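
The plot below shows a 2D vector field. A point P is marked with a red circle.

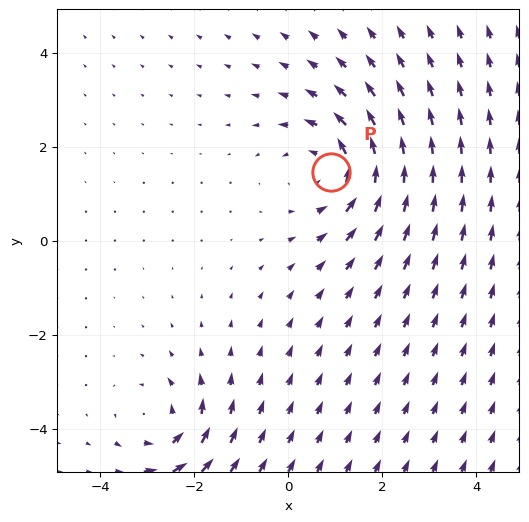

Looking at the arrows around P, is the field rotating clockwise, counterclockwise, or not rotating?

counterclockwise

Near P at (0.9, 1.5) the arrows circulate counterclockwise. The curl (z-component) there is about +3; positive curl means counterclockwise rotation.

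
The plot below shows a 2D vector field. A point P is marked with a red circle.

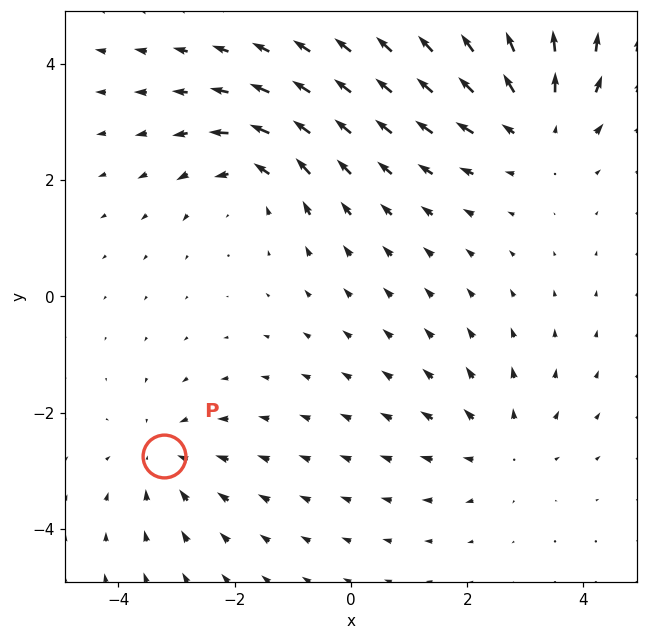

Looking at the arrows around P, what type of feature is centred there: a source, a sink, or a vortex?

sink

At P (-3.2, -2.8) the arrows converge inward. Divergence about -3, curl ≈0 — negative divergence with near-zero curl is a sink.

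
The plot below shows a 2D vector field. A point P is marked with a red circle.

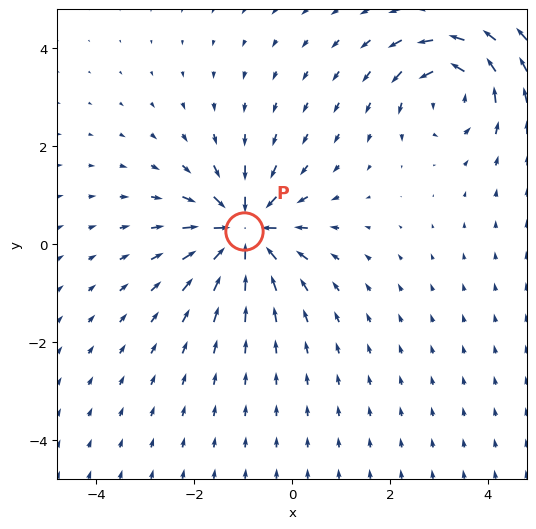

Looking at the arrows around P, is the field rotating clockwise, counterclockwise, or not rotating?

not rotating

Near P at (-1.0, 0.3) the arrows show no circulation. The curl there is ≈0.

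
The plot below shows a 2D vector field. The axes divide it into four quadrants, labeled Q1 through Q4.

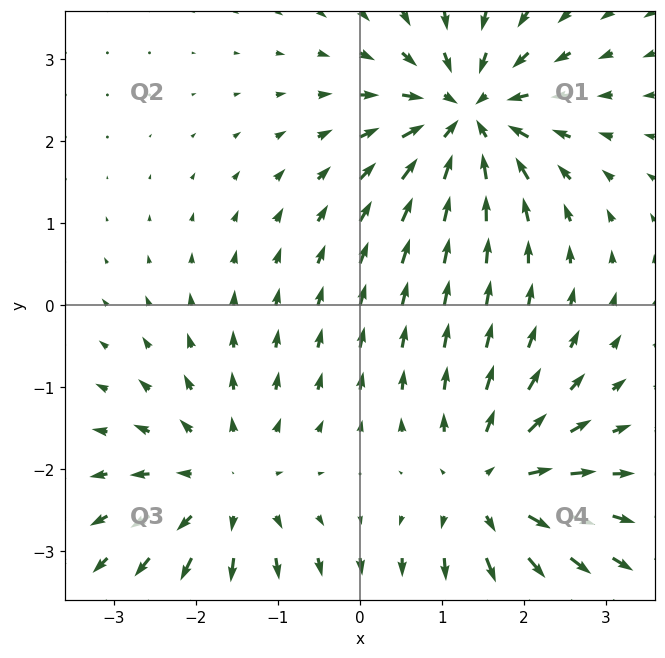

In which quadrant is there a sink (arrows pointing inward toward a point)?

Q1

The sink sits at approximately (1.3, 2.3), which lies in quadrant Q1. The divergence there is about -6, negative as expected for a sink.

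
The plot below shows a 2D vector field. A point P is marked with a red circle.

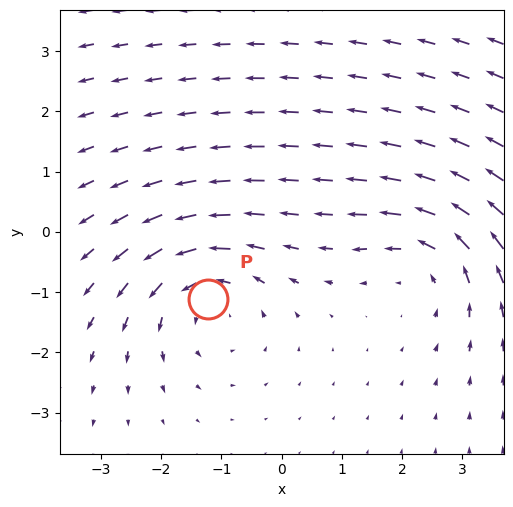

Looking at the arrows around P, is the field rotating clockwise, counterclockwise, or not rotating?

counterclockwise

Near P at (-1.2, -1.1) the arrows circulate counterclockwise. The curl (z-component) there is about +3; positive curl means counterclockwise rotation.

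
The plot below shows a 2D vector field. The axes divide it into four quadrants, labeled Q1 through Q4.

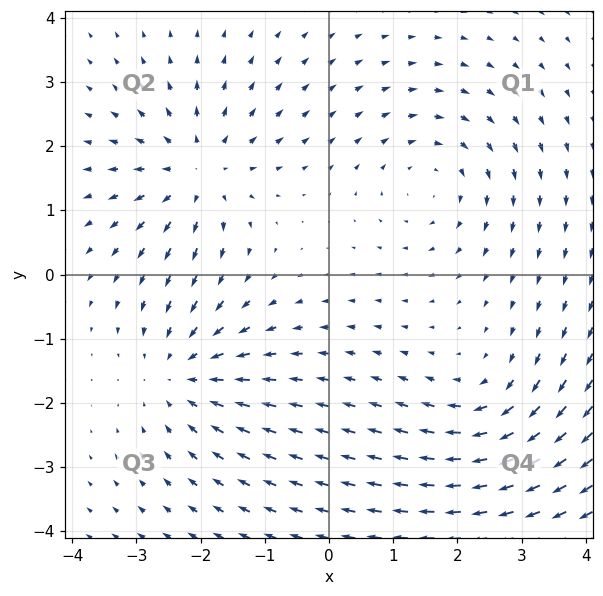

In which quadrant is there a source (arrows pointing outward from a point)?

Q2

The source sits at approximately (-2.0, 1.6), which lies in quadrant Q2. The divergence there is about +3, positive as expected for a source.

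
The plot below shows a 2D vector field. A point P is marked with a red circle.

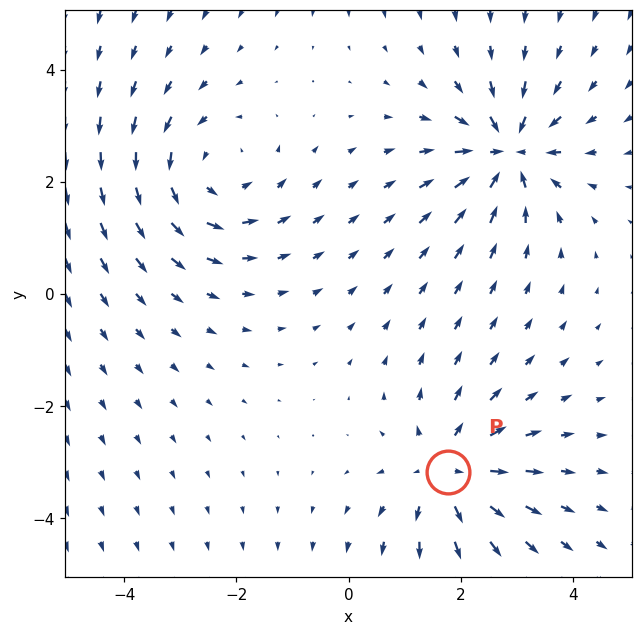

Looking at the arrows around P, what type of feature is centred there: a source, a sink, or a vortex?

At P (1.8, -3.2) the arrows spread outward. Divergence about +3, curl ≈0 — positive divergence with near-zero curl is a source.

source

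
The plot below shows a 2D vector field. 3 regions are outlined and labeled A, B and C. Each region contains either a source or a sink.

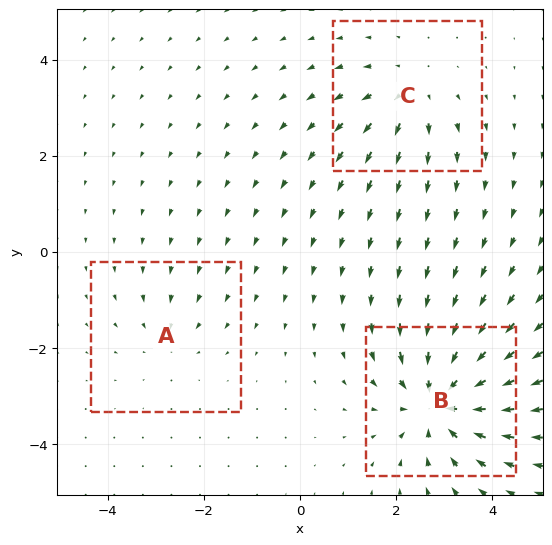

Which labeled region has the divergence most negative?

Divergence at each region's feature centre — A: about -2, B: about -5, C: about +3. Region B is most negative.

B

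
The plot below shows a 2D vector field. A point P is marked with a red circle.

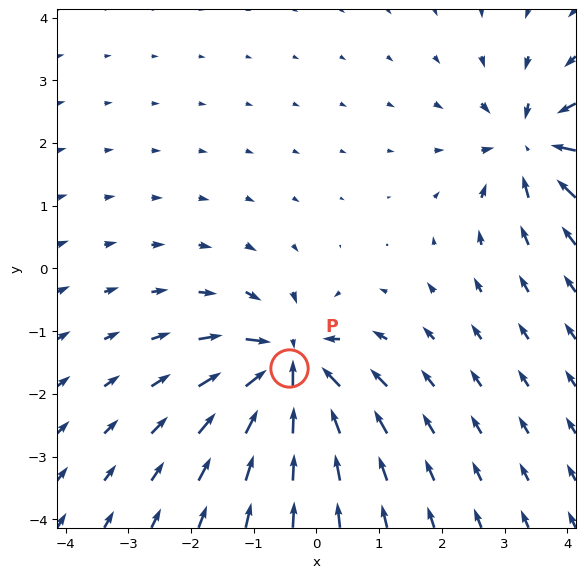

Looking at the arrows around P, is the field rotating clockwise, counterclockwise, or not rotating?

Near P at (-0.4, -1.6) the arrows show no circulation. The curl there is ≈0.

not rotating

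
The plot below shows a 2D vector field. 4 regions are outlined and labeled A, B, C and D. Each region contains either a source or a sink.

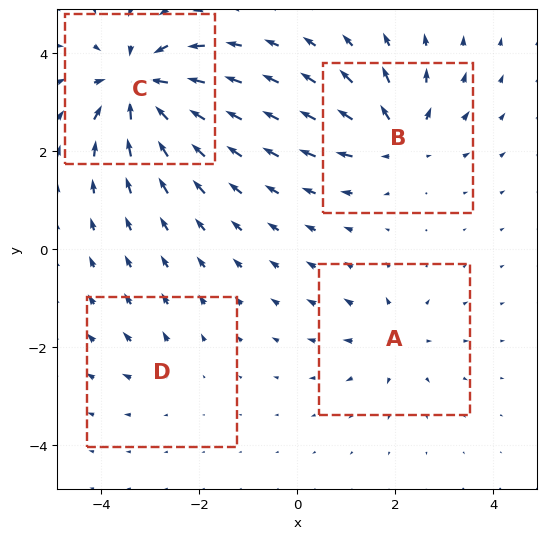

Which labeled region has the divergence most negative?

C

Divergence at each region's feature centre — A: about +4, B: about +6, C: about -9, D: about +2. Region C is most negative.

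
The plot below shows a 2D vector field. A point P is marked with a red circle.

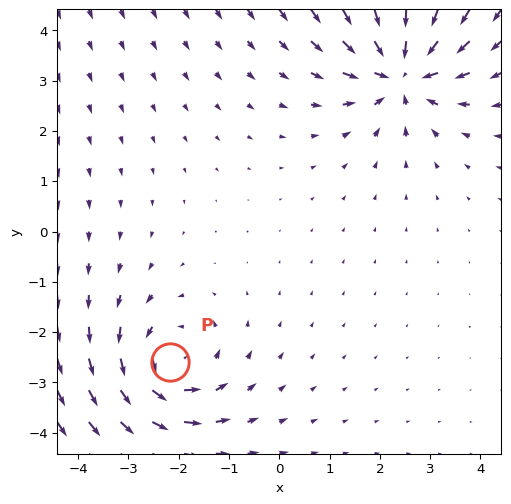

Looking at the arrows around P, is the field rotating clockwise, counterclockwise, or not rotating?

Near P at (-2.2, -2.6) the arrows circulate counterclockwise. The curl (z-component) there is about +4; positive curl means counterclockwise rotation.

counterclockwise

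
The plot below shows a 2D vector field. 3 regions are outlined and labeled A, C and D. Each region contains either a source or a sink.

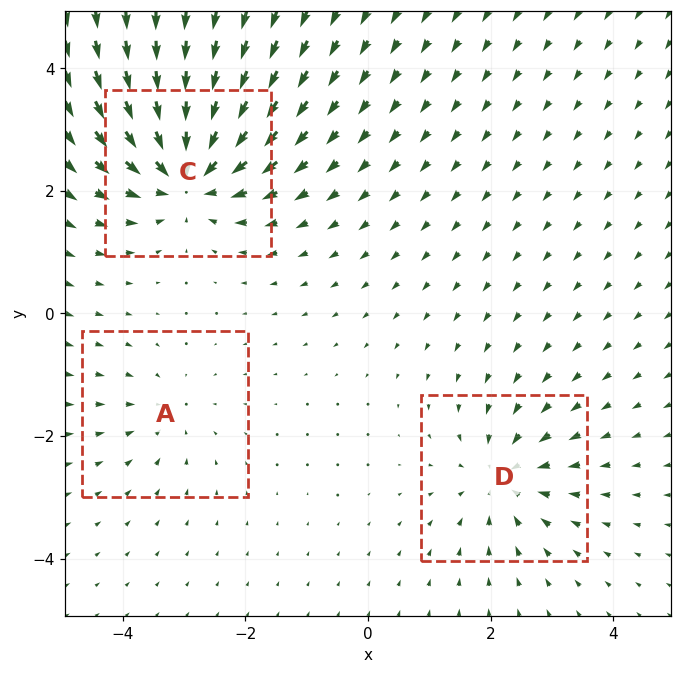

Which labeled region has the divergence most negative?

C

Divergence at each region's feature centre — A: about -2, C: about -6, D: about -4. Region C is most negative.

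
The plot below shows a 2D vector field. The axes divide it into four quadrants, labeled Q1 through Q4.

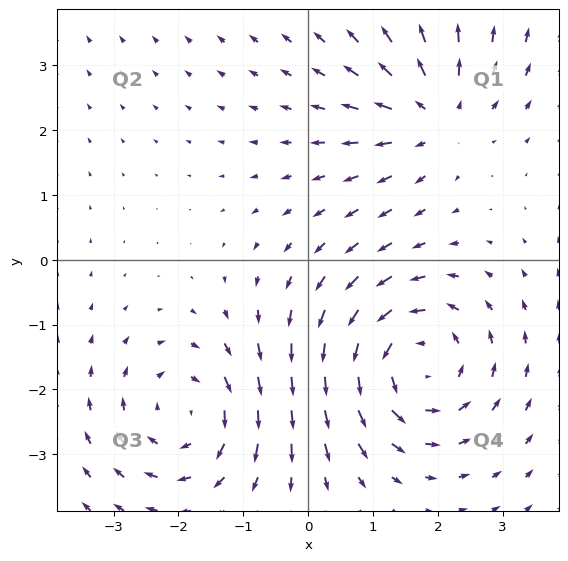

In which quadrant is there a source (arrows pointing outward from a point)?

The source sits at approximately (2.0, 2.2), which lies in quadrant Q1. The divergence there is about +4, positive as expected for a source.

Q1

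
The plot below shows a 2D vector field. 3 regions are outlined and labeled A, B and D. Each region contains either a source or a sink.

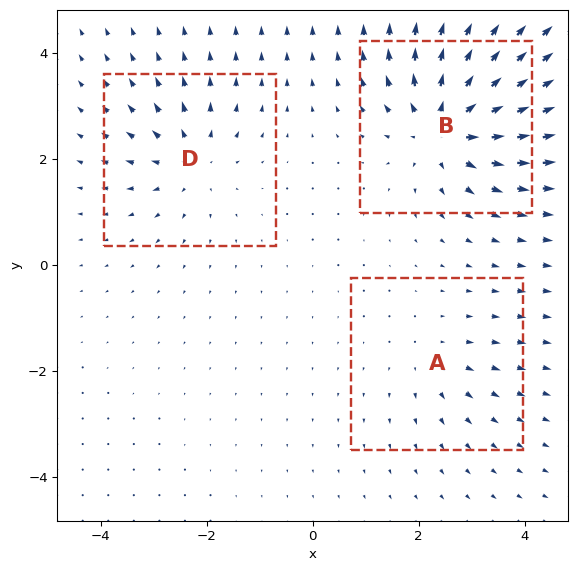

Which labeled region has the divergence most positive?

Divergence at each region's feature centre — A: about +2, B: about +6, D: about +4. Region B is most positive.

B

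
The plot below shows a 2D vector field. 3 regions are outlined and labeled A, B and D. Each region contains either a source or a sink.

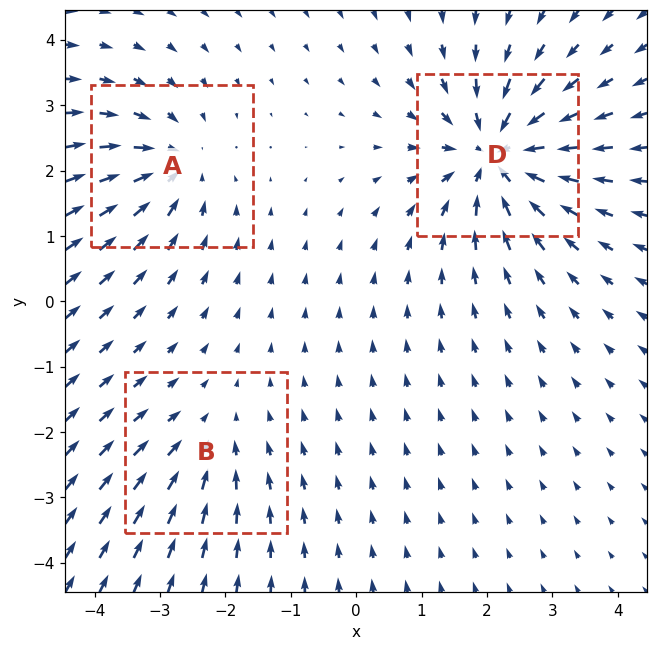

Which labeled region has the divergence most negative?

D

Divergence at each region's feature centre — A: about -4, B: about -2, D: about -6. Region D is most negative.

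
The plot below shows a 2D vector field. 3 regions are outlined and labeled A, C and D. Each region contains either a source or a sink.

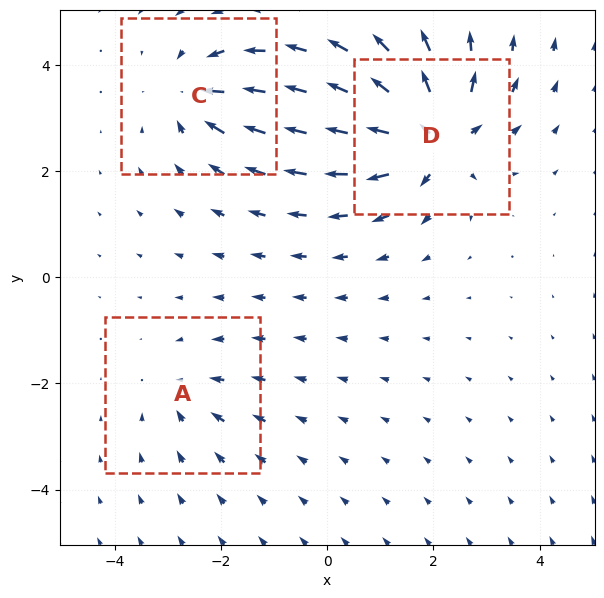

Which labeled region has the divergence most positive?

D

Divergence at each region's feature centre — A: about -2, C: about -4, D: about +6. Region D is most positive.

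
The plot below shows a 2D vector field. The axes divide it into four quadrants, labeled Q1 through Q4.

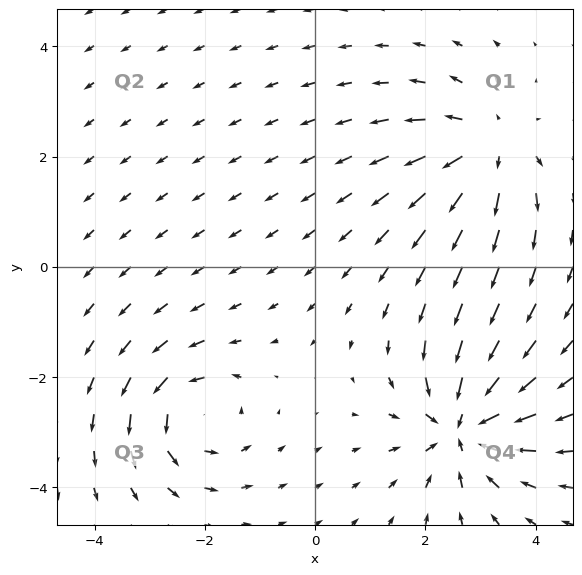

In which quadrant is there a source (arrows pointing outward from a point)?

The source sits at approximately (3.1, 2.2), which lies in quadrant Q1. The divergence there is about +4, positive as expected for a source.

Q1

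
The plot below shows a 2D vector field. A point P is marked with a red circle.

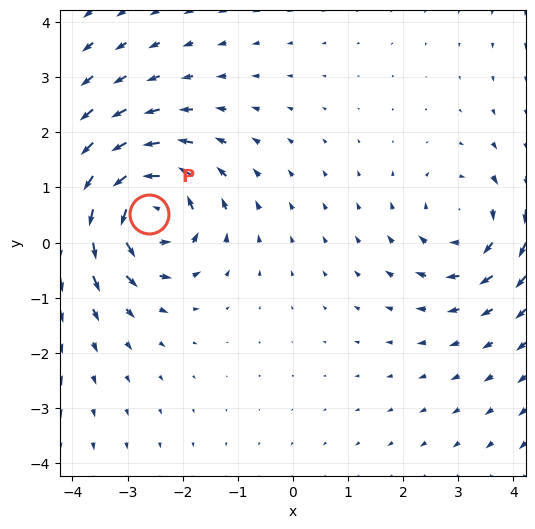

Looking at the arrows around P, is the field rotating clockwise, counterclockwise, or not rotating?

Near P at (-2.6, 0.5) the arrows circulate counterclockwise. The curl (z-component) there is about +6; positive curl means counterclockwise rotation.

counterclockwise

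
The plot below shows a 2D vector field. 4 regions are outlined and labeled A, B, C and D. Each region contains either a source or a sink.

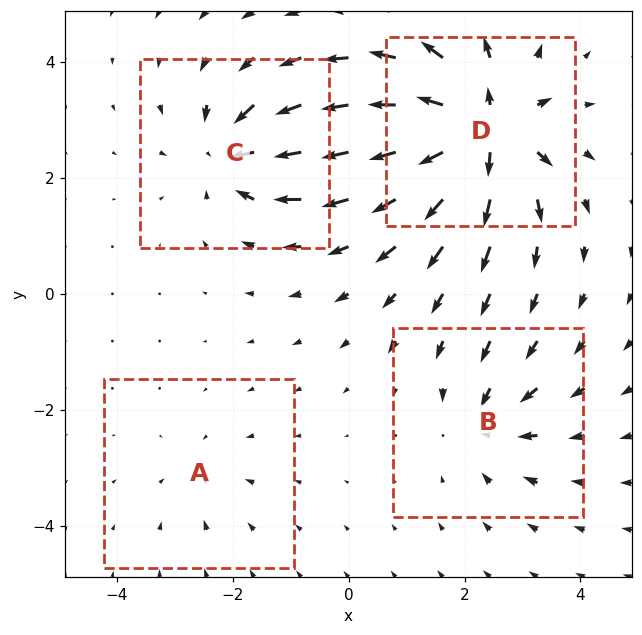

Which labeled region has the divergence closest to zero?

A

Divergence at each region's feature centre — A: about -2, B: about -4, C: about -6, D: about +9. Region A is closest to zero.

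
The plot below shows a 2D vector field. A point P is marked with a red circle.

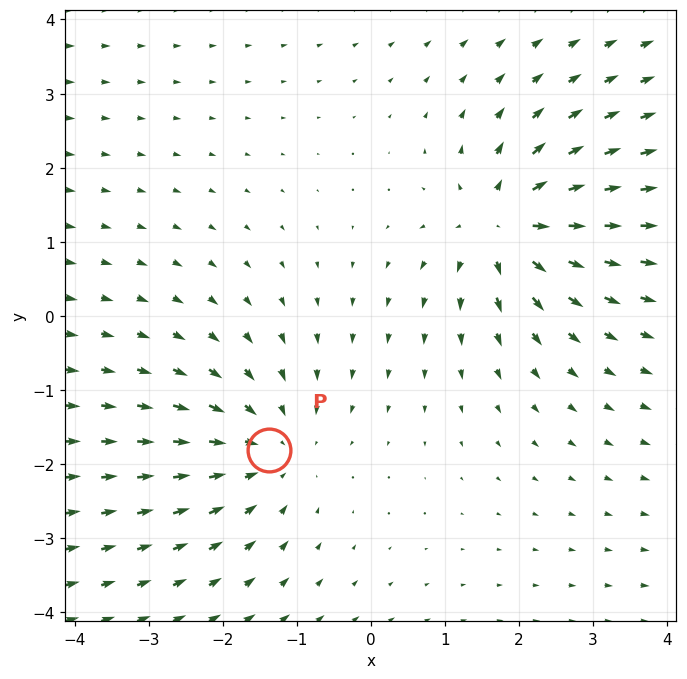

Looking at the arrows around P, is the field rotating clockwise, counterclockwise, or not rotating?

Near P at (-1.4, -1.8) the arrows show no circulation. The curl there is ≈0.

not rotating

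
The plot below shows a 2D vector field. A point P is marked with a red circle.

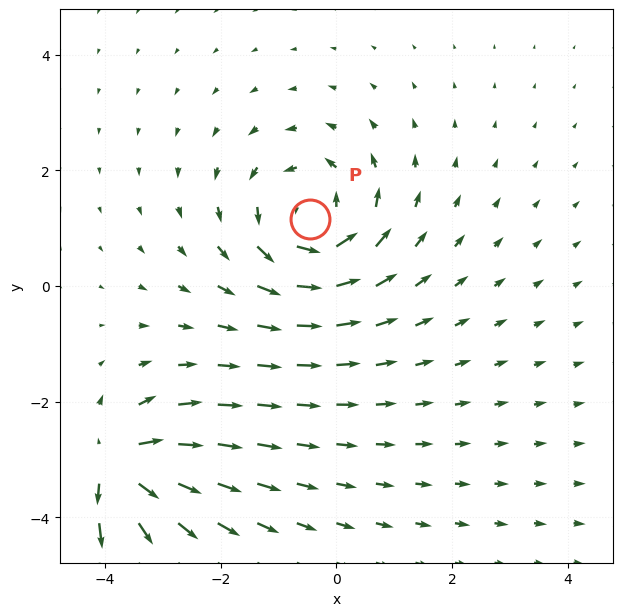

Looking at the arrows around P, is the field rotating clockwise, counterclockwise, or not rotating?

Near P at (-0.5, 1.2) the arrows circulate counterclockwise. The curl (z-component) there is about +4; positive curl means counterclockwise rotation.

counterclockwise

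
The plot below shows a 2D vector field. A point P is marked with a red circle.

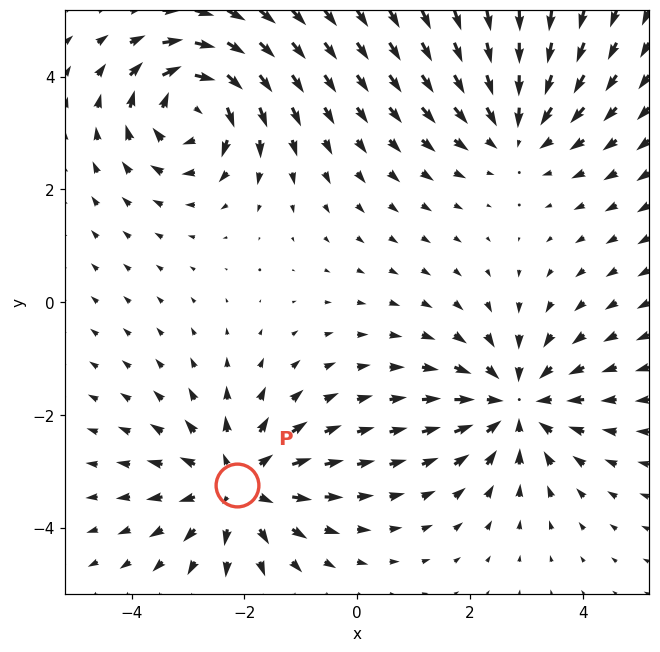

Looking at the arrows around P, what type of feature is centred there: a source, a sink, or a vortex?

source

At P (-2.1, -3.2) the arrows spread outward. Divergence about +4, curl ≈0 — positive divergence with near-zero curl is a source.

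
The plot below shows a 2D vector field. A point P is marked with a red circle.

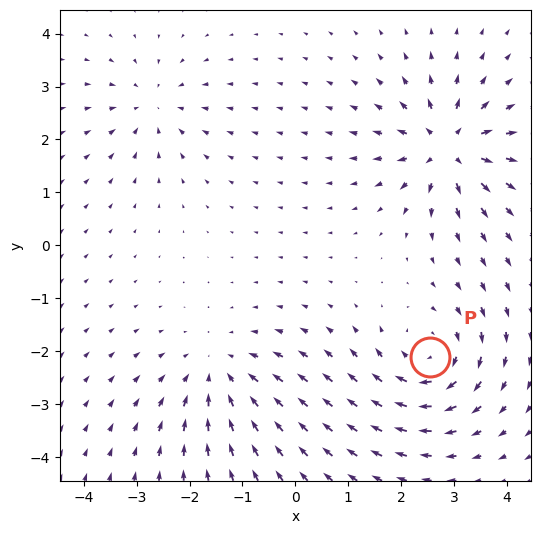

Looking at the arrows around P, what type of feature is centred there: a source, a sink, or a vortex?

At P (2.6, -2.1) the arrows circulate clockwise. Divergence ≈0, curl about -4 — near-zero divergence with nonzero curl is a vortex.

vortex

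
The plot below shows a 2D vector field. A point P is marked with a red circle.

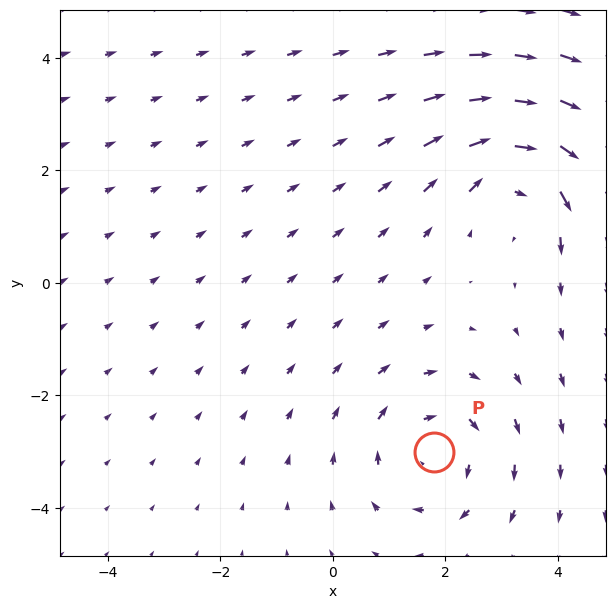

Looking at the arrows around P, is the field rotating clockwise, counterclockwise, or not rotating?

Near P at (1.8, -3.0) the arrows circulate clockwise. The curl (z-component) there is about -3; negative curl means clockwise rotation.

clockwise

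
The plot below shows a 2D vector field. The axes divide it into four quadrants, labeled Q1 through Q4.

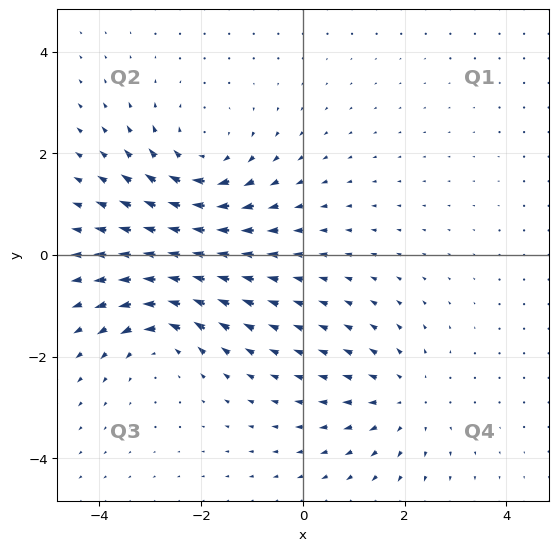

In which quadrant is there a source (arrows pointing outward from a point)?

The source sits at approximately (2.0, -2.8), which lies in quadrant Q4. The divergence there is about +3, positive as expected for a source.

Q4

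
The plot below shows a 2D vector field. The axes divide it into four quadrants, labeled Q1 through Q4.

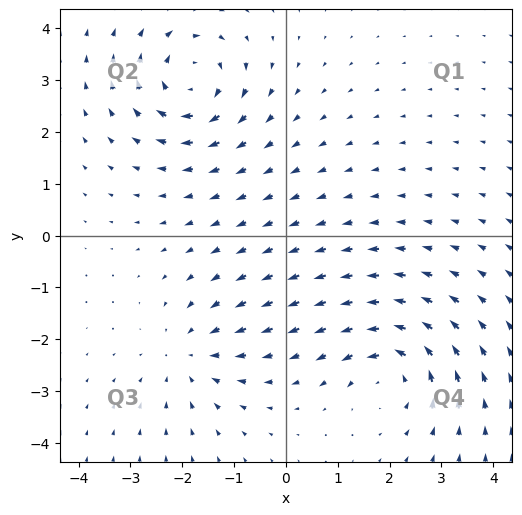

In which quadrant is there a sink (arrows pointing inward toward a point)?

Q3

The sink sits at approximately (-1.8, -2.3), which lies in quadrant Q3. The divergence there is about -3, negative as expected for a sink.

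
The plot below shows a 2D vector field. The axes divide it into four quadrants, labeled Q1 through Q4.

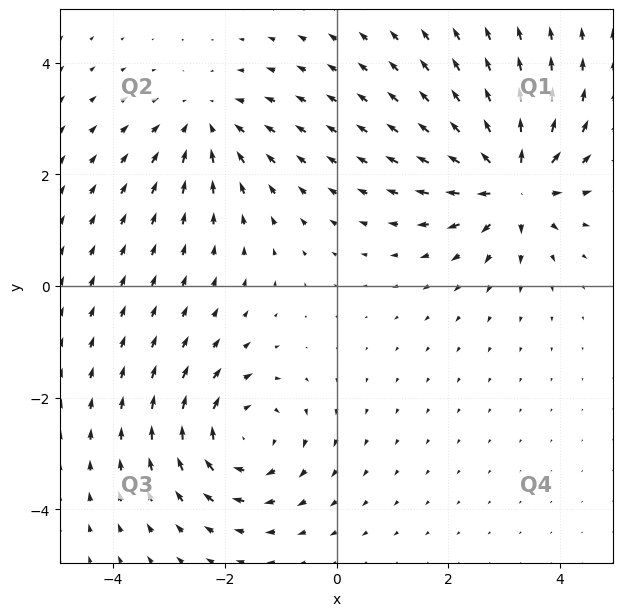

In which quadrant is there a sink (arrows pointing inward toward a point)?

Q2

The sink sits at approximately (-2.4, 2.9), which lies in quadrant Q2. The divergence there is about -3, negative as expected for a sink.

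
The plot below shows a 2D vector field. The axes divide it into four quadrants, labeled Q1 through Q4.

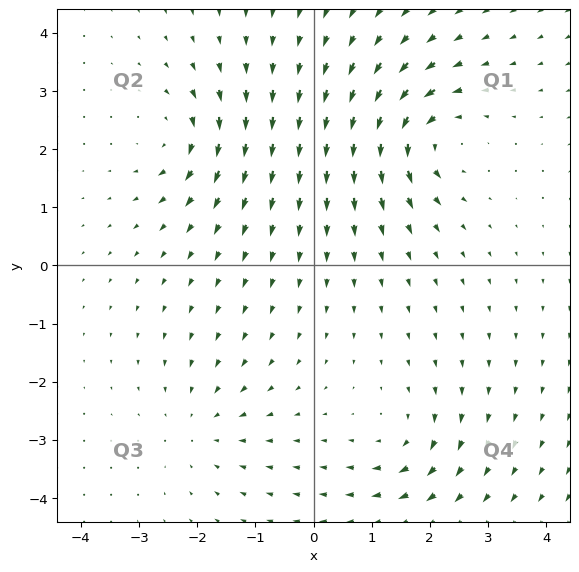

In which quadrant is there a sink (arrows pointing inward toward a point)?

Q3

The sink sits at approximately (-1.9, -2.7), which lies in quadrant Q3. The divergence there is about -3, negative as expected for a sink.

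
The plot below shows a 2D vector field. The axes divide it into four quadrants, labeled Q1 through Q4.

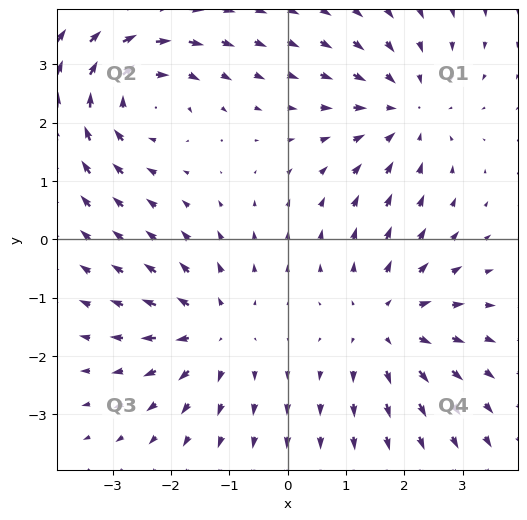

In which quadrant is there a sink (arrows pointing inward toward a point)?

Q1

The sink sits at approximately (2.0, 2.2), which lies in quadrant Q1. The divergence there is about -3, negative as expected for a sink.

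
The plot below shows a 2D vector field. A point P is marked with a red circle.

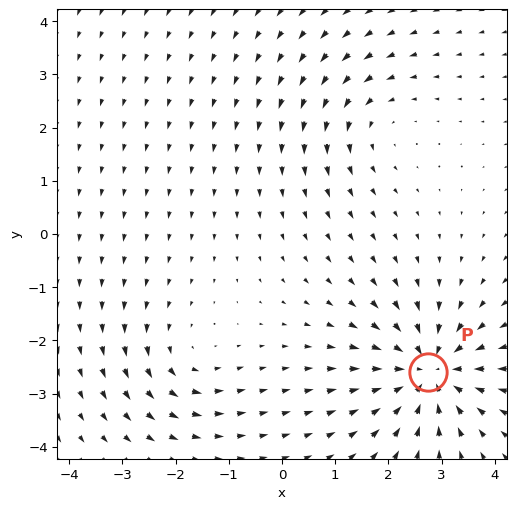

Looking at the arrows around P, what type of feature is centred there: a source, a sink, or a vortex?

At P (2.8, -2.6) the arrows converge inward. Divergence about -6, curl ≈0 — negative divergence with near-zero curl is a sink.

sink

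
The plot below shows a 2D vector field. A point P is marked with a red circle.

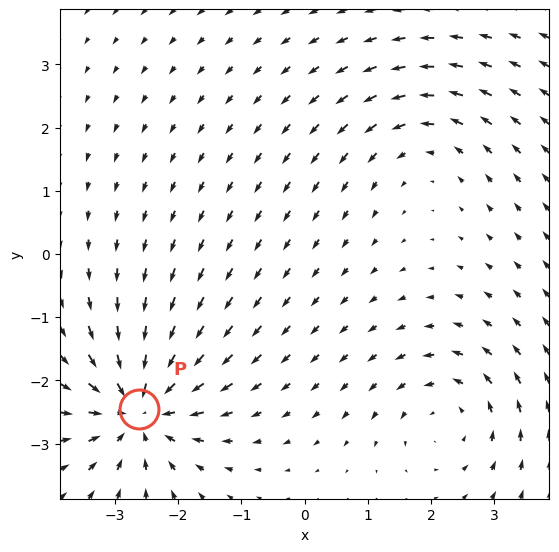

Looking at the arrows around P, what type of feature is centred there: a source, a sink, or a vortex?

sink

At P (-2.6, -2.5) the arrows converge inward. Divergence about -5, curl ≈0 — negative divergence with near-zero curl is a sink.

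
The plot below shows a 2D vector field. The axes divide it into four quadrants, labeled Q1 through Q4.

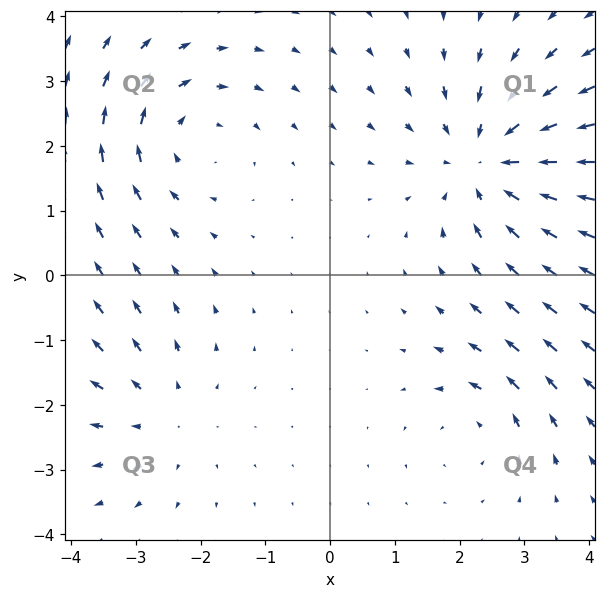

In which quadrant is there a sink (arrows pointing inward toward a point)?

The sink sits at approximately (2.5, 1.7), which lies in quadrant Q1. The divergence there is about -4, negative as expected for a sink.

Q1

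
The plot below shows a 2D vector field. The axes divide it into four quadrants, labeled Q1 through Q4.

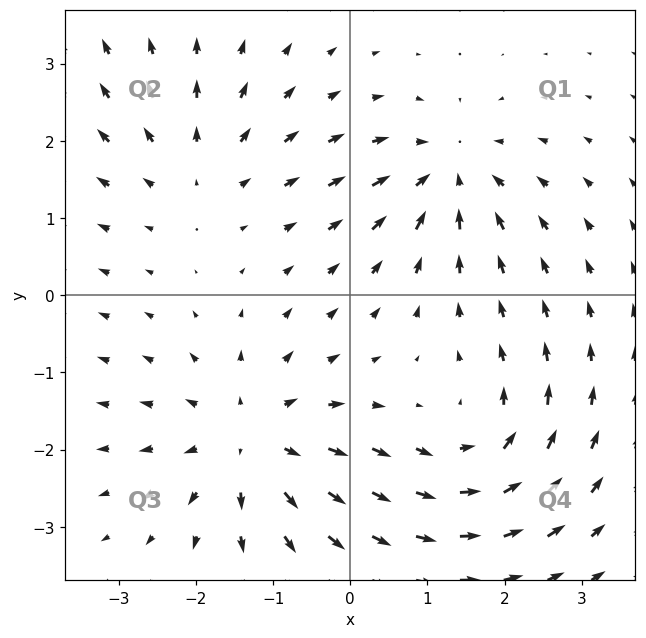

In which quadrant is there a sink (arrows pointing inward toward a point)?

The sink sits at approximately (1.3, 1.6), which lies in quadrant Q1. The divergence there is about -4, negative as expected for a sink.

Q1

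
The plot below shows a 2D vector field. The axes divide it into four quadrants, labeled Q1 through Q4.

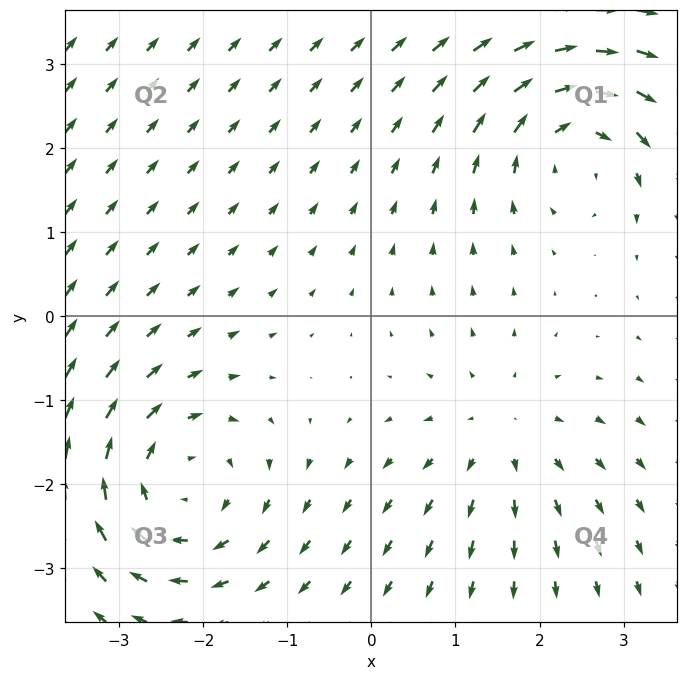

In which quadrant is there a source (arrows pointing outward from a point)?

The source sits at approximately (1.5, -1.4), which lies in quadrant Q4. The divergence there is about +3, positive as expected for a source.

Q4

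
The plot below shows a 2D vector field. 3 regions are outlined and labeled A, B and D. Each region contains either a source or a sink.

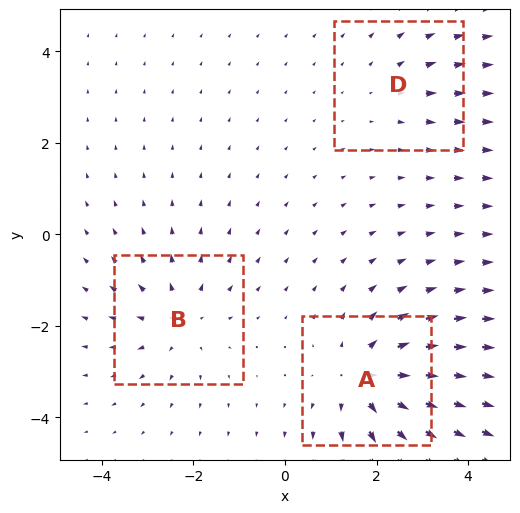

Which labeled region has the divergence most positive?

A

Divergence at each region's feature centre — A: about +4, B: about +3, D: about +2. Region A is most positive.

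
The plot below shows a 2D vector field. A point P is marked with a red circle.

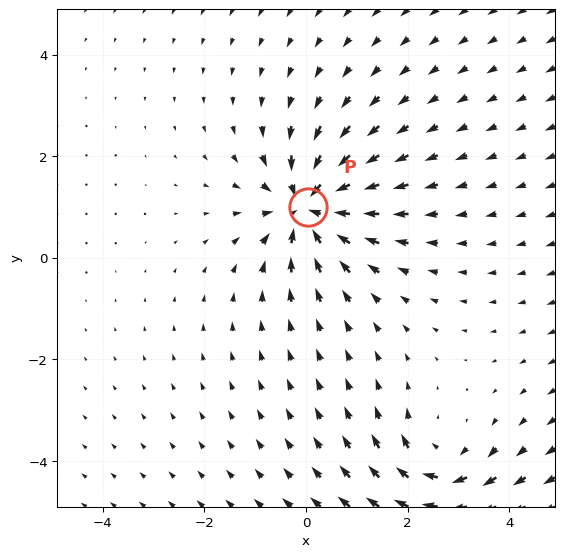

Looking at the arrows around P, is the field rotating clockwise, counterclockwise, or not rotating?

Near P at (0.0, 1.0) the arrows show no circulation. The curl there is ≈0.

not rotating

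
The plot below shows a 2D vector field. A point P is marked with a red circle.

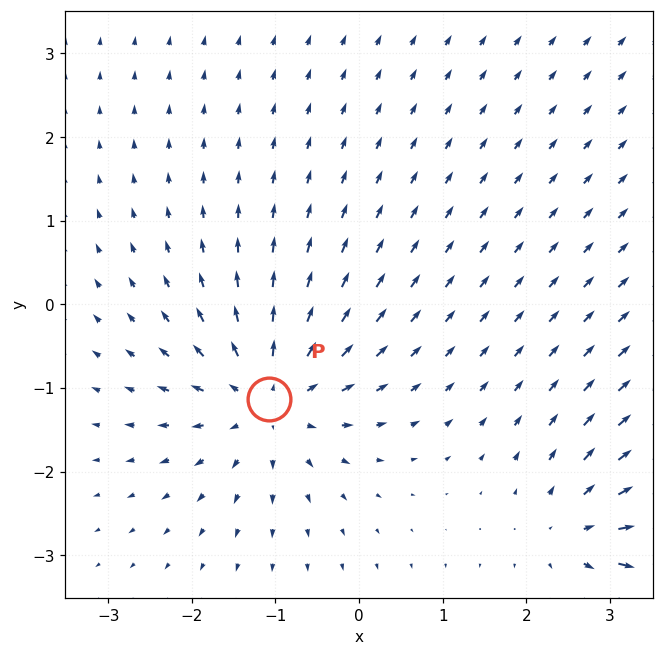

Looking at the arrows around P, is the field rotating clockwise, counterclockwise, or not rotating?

not rotating

Near P at (-1.1, -1.1) the arrows show no circulation. The curl there is ≈0.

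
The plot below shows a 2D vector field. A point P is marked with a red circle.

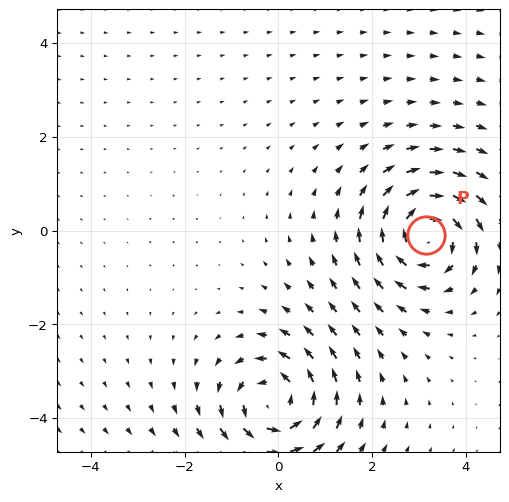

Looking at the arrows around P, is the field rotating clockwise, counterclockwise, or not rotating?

clockwise

Near P at (3.1, -0.1) the arrows circulate clockwise. The curl (z-component) there is about -4; negative curl means clockwise rotation.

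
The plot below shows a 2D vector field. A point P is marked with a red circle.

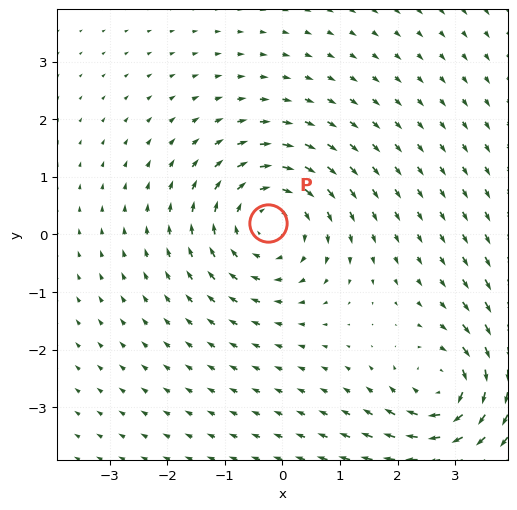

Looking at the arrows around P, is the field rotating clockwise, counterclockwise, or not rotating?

Near P at (-0.3, 0.2) the arrows circulate clockwise. The curl (z-component) there is about -4; negative curl means clockwise rotation.

clockwise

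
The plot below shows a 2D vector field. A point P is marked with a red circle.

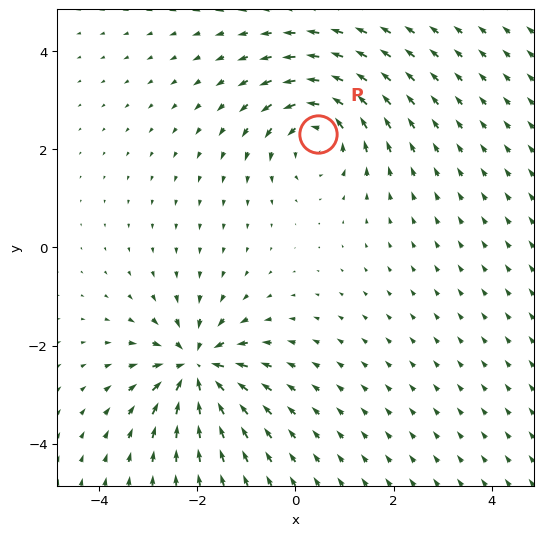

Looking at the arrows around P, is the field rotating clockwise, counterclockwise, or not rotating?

counterclockwise

Near P at (0.4, 2.3) the arrows circulate counterclockwise. The curl (z-component) there is about +5; positive curl means counterclockwise rotation.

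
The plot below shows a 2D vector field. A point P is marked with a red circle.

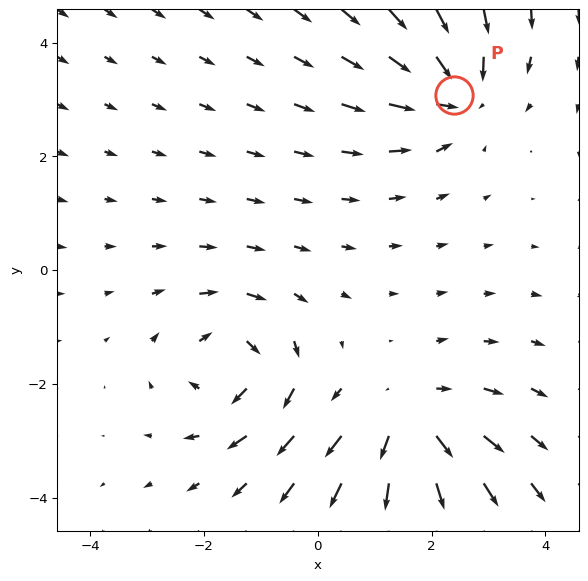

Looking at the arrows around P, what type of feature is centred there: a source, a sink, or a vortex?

At P (2.4, 3.1) the arrows converge inward. Divergence about -4, curl ≈0 — negative divergence with near-zero curl is a sink.

sink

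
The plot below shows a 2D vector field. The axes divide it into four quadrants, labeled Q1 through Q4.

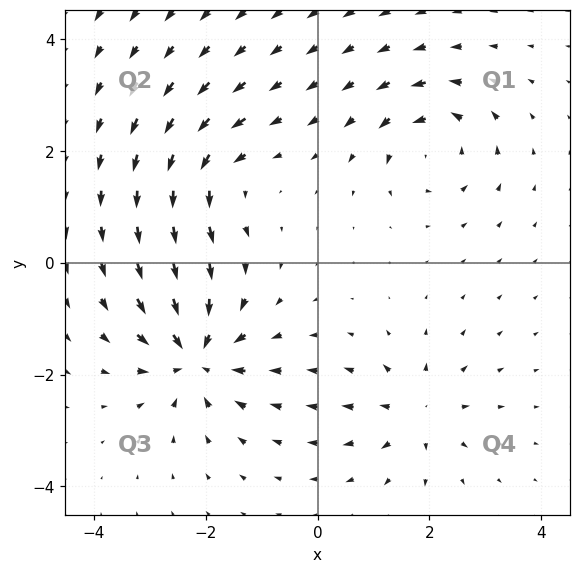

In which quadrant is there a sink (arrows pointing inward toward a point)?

Q3

The sink sits at approximately (-2.2, -1.7), which lies in quadrant Q3. The divergence there is about -6, negative as expected for a sink.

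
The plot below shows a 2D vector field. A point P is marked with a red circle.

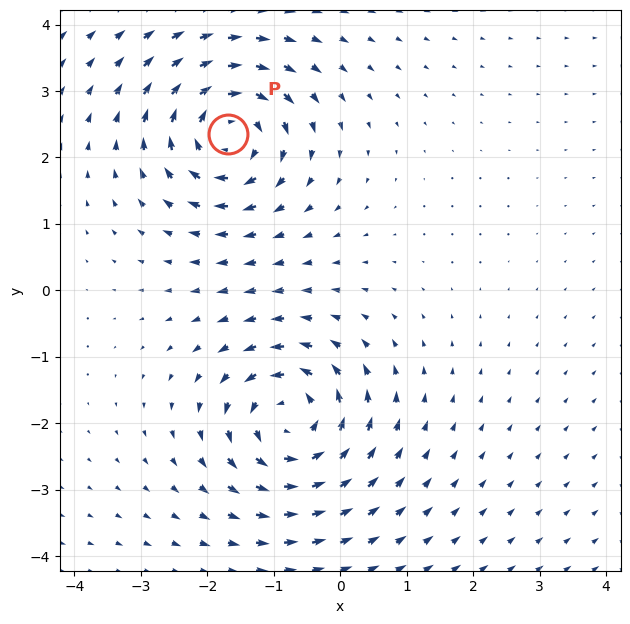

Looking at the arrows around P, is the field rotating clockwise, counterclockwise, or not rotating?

Near P at (-1.7, 2.4) the arrows circulate clockwise. The curl (z-component) there is about -6; negative curl means clockwise rotation.

clockwise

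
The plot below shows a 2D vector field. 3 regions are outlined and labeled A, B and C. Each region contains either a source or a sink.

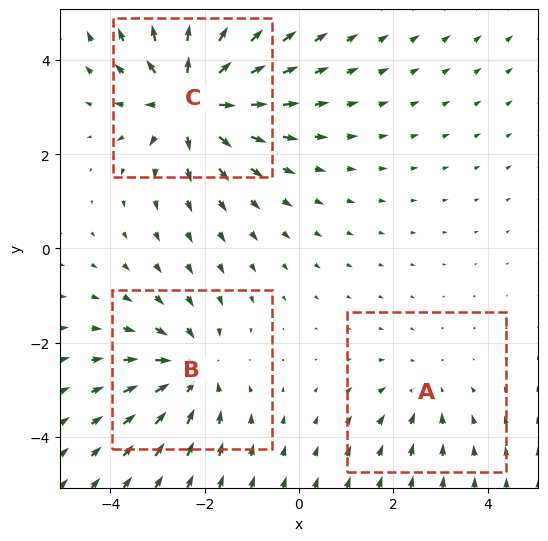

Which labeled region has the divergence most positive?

Divergence at each region's feature centre — A: about -2, B: about -3, C: about +5. Region C is most positive.

C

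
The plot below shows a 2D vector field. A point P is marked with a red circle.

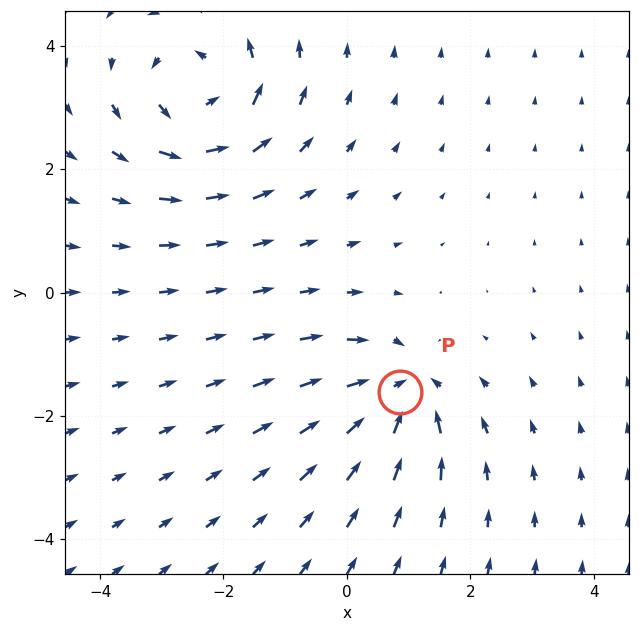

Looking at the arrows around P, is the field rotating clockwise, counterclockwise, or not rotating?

not rotating

Near P at (0.9, -1.6) the arrows show no circulation. The curl there is ≈0.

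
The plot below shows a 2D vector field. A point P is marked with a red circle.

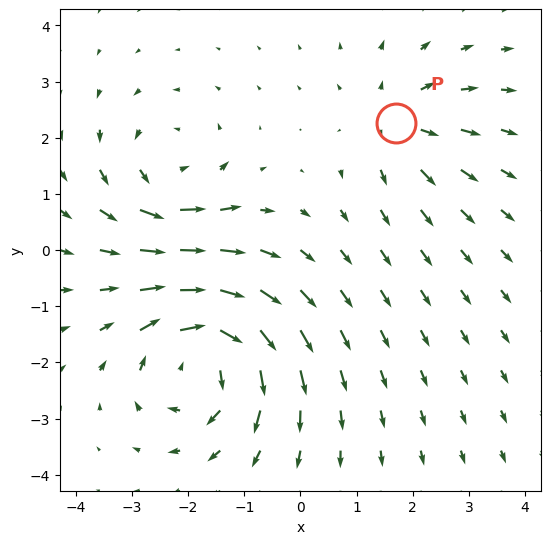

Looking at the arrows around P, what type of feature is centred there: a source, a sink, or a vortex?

At P (1.7, 2.3) the arrows spread outward. Divergence about +3, curl ≈0 — positive divergence with near-zero curl is a source.

source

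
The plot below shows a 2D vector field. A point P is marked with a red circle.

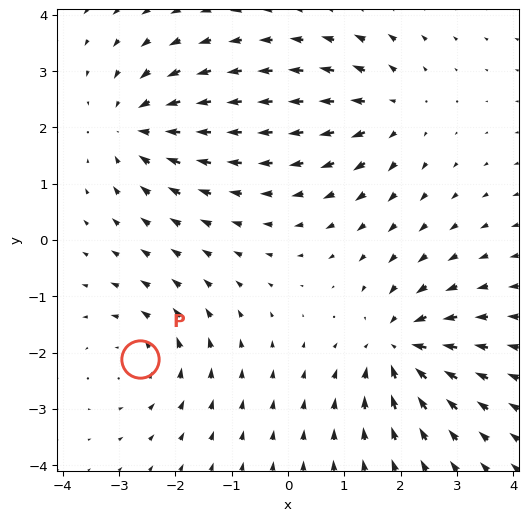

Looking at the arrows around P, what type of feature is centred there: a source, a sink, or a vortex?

At P (-2.6, -2.1) the arrows circulate counterclockwise. Divergence ≈0, curl about +3 — near-zero divergence with nonzero curl is a vortex.

vortex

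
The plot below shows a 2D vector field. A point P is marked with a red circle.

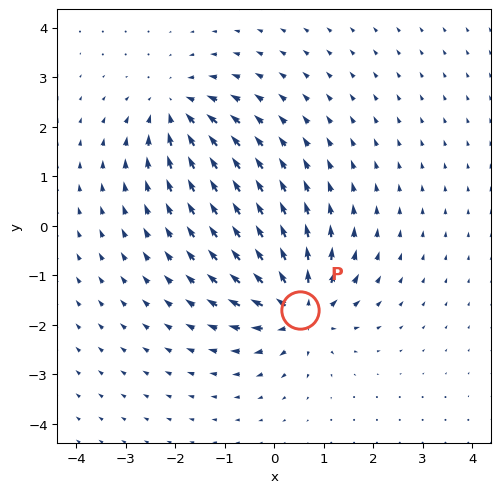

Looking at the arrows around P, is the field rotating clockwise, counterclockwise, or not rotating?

not rotating

Near P at (0.5, -1.7) the arrows show no circulation. The curl there is ≈0.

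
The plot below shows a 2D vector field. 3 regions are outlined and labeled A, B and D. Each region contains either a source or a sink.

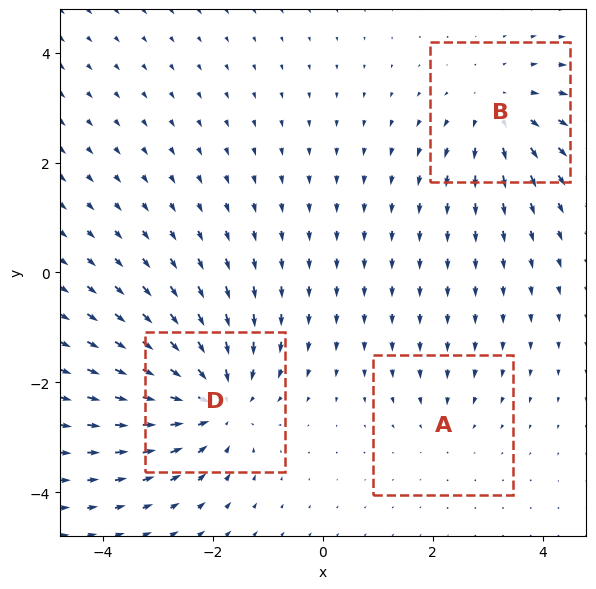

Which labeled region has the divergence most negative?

D

Divergence at each region's feature centre — A: about -2, B: about +3, D: about -4. Region D is most negative.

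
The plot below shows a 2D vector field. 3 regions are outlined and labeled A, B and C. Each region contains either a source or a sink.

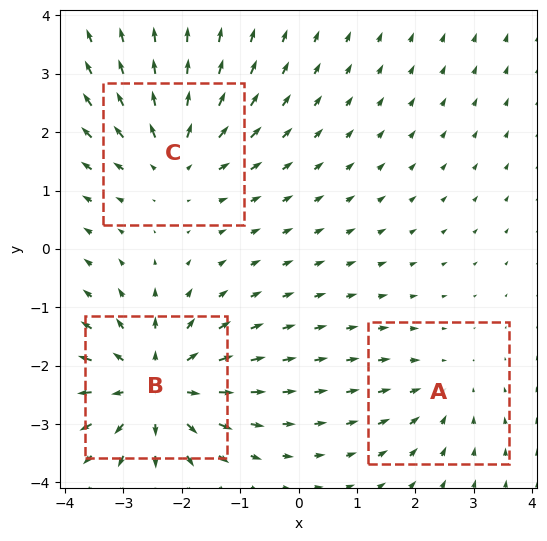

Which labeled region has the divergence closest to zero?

Divergence at each region's feature centre — A: about -2, B: about +5, C: about +3. Region A is closest to zero.

A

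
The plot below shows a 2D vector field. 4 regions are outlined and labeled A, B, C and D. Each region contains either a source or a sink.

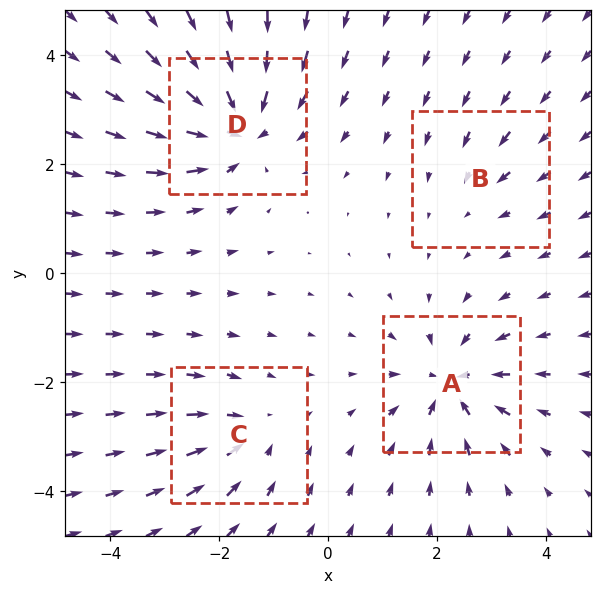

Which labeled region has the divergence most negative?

D

Divergence at each region's feature centre — A: about -6, B: about -2, C: about -4, D: about -8. Region D is most negative.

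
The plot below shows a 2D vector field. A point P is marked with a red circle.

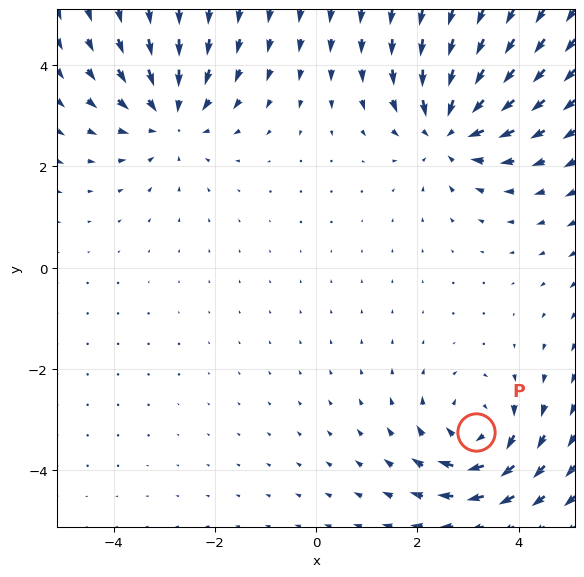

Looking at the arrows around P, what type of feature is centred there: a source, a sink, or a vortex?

At P (3.2, -3.2) the arrows circulate clockwise. Divergence ≈0, curl about -4 — near-zero divergence with nonzero curl is a vortex.

vortex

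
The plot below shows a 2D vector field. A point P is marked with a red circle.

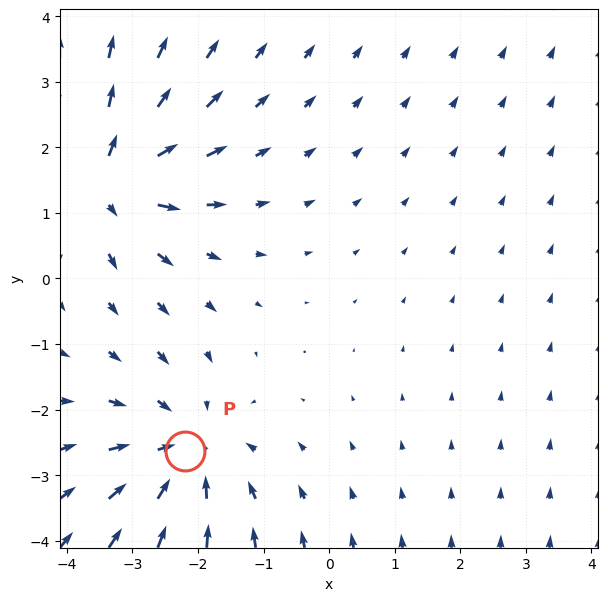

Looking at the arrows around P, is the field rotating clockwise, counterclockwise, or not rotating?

Near P at (-2.2, -2.6) the arrows show no circulation. The curl there is ≈0.

not rotating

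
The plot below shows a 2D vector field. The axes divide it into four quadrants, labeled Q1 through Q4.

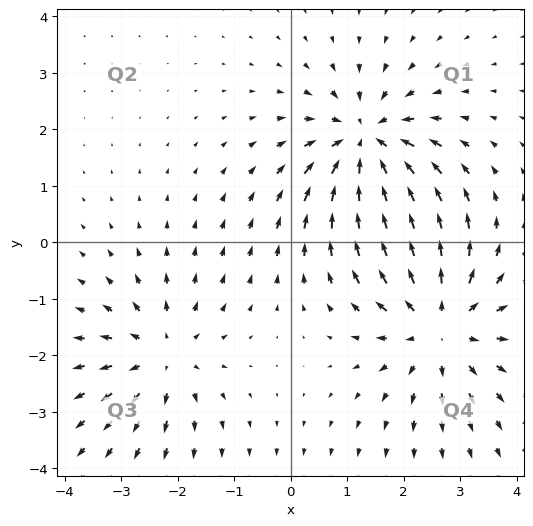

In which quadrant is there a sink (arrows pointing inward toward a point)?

Q1

The sink sits at approximately (1.3, 1.8), which lies in quadrant Q1. The divergence there is about -5, negative as expected for a sink.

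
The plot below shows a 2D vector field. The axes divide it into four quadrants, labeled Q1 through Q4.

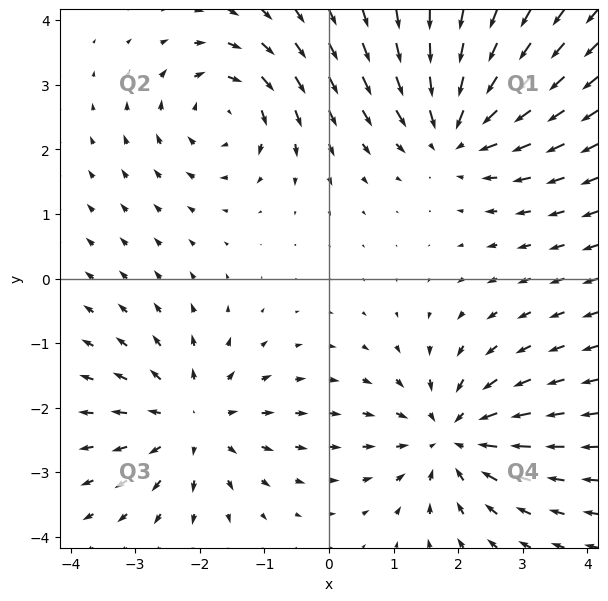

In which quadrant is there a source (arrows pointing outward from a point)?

Q3

The source sits at approximately (-2.1, -2.2), which lies in quadrant Q3. The divergence there is about +4, positive as expected for a source.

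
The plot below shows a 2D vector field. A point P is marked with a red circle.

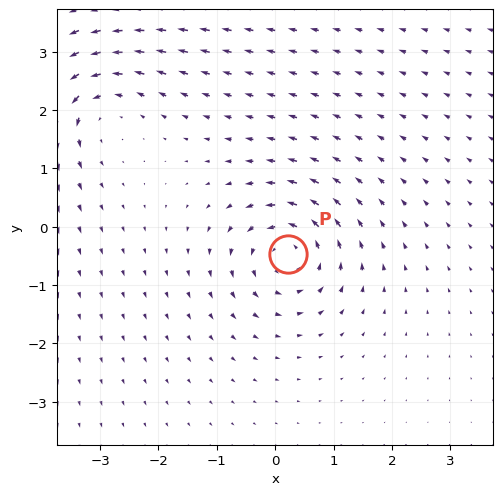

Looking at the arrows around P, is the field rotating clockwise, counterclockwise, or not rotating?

counterclockwise

Near P at (0.2, -0.5) the arrows circulate counterclockwise. The curl (z-component) there is about +4; positive curl means counterclockwise rotation.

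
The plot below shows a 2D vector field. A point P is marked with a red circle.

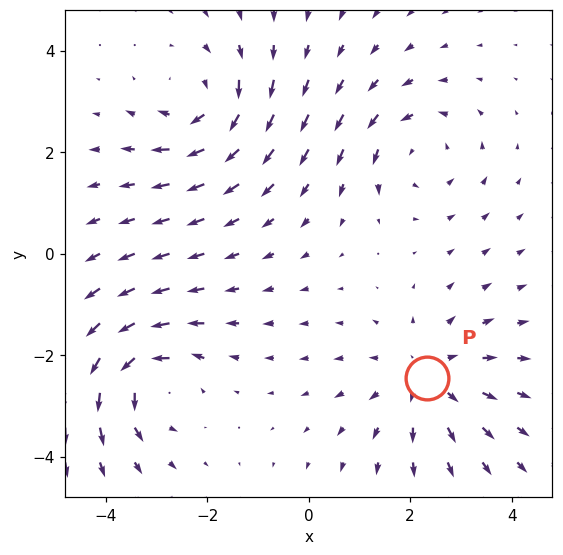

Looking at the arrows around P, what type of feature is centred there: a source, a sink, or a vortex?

At P (2.3, -2.4) the arrows spread outward. Divergence about +3, curl ≈0 — positive divergence with near-zero curl is a source.

source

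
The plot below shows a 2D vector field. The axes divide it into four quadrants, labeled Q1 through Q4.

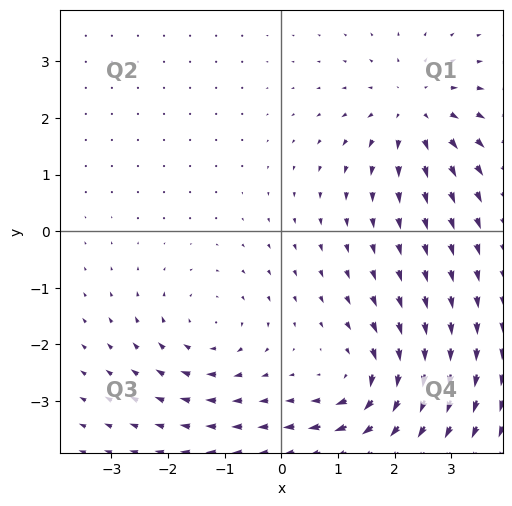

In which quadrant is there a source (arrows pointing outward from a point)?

The source sits at approximately (2.4, 2.1), which lies in quadrant Q1. The divergence there is about +5, positive as expected for a source.

Q1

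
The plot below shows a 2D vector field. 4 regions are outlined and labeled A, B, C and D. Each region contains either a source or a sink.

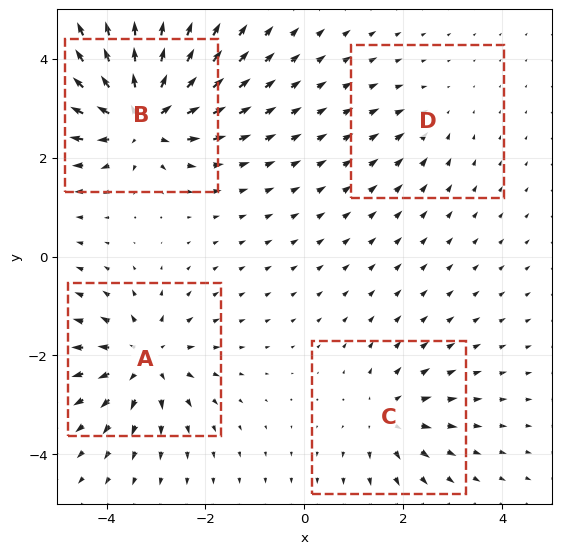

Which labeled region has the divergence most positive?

Divergence at each region's feature centre — A: about +5, B: about +8, C: about +4, D: about -2. Region B is most positive.

B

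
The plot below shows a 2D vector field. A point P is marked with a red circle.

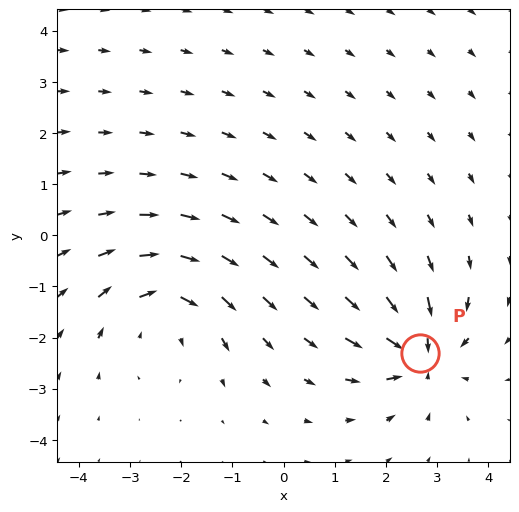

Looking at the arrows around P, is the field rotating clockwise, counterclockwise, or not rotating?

not rotating

Near P at (2.7, -2.3) the arrows show no circulation. The curl there is ≈0.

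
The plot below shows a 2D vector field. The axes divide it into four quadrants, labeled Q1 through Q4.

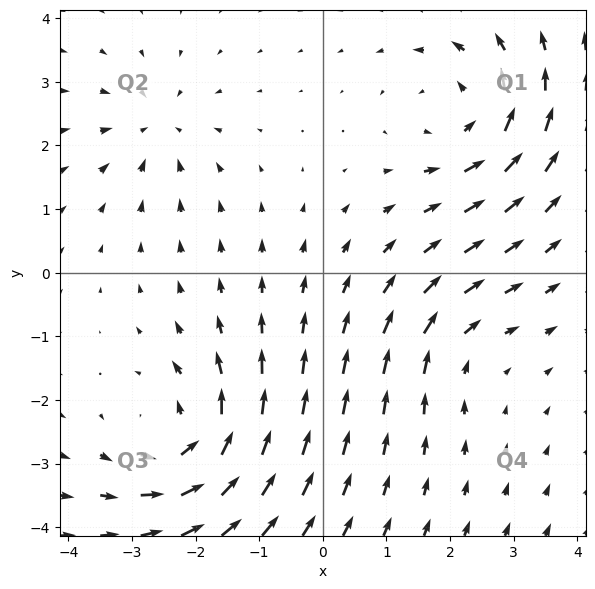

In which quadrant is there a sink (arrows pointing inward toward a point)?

Q2

The sink sits at approximately (-2.6, 2.3), which lies in quadrant Q2. The divergence there is about -3, negative as expected for a sink.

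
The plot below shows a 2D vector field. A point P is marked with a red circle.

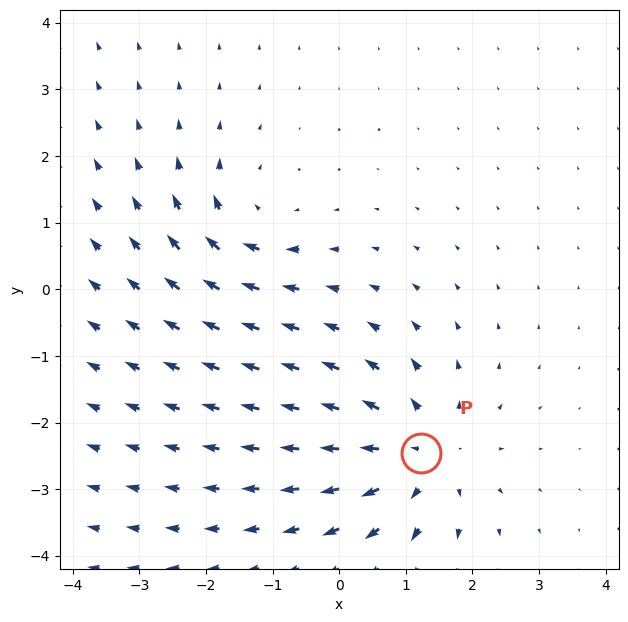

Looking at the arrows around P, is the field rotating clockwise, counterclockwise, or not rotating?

not rotating

Near P at (1.2, -2.5) the arrows show no circulation. The curl there is ≈0.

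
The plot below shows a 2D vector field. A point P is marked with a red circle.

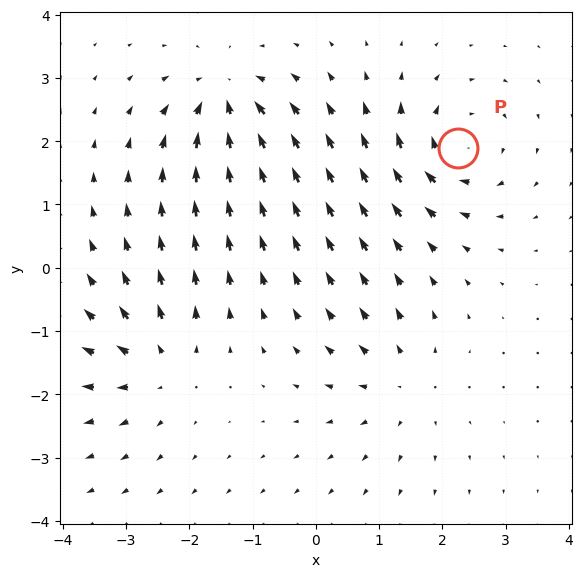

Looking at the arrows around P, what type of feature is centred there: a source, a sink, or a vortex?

vortex

At P (2.2, 1.9) the arrows circulate clockwise. Divergence ≈0, curl about -7 — near-zero divergence with nonzero curl is a vortex.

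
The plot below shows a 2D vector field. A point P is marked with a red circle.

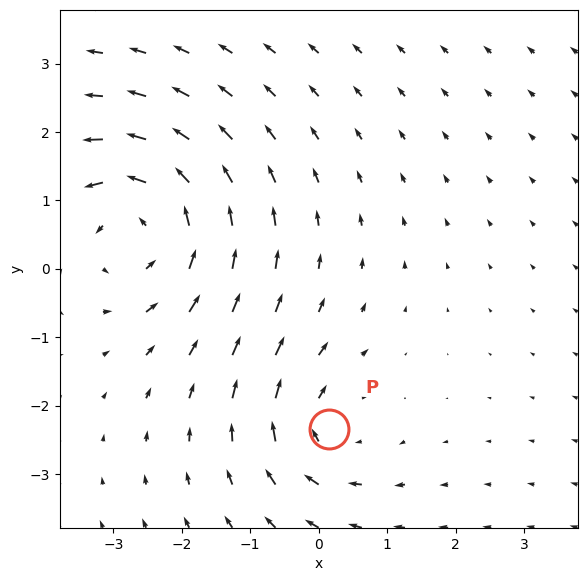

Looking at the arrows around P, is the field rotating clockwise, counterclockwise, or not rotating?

Near P at (0.1, -2.3) the arrows circulate clockwise. The curl (z-component) there is about -4; negative curl means clockwise rotation.

clockwise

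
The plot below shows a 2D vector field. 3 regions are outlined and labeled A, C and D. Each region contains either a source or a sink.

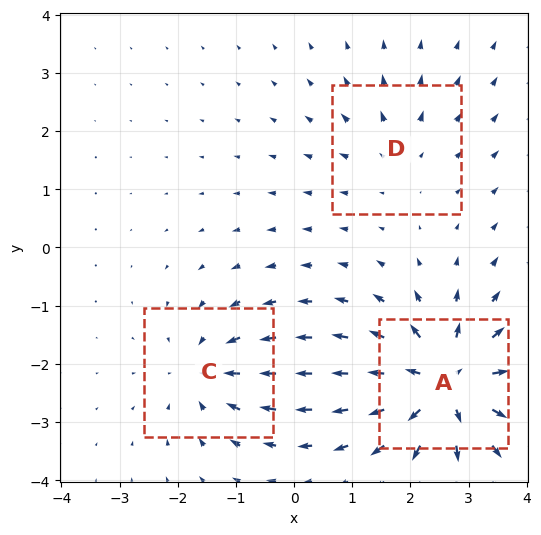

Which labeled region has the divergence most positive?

Divergence at each region's feature centre — A: about +6, C: about -3, D: about +2. Region A is most positive.

A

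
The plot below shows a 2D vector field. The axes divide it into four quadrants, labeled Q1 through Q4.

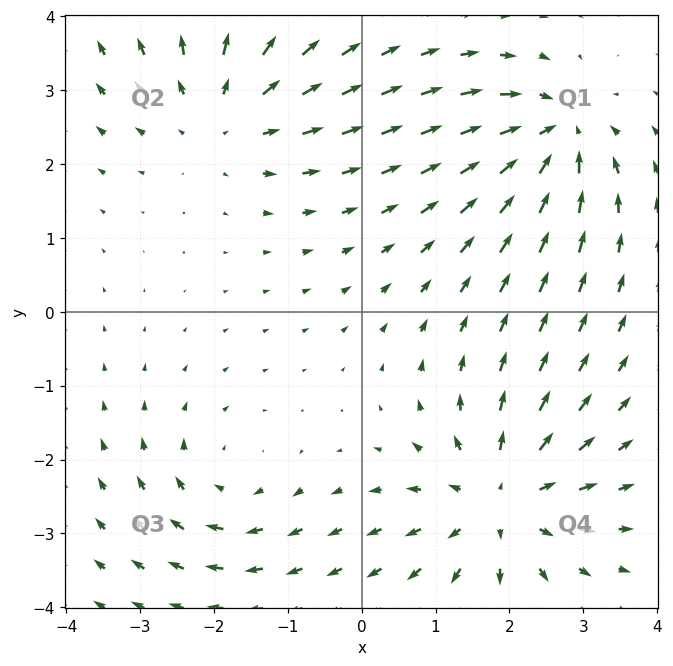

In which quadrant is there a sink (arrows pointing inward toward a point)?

The sink sits at approximately (2.6, 2.4), which lies in quadrant Q1. The divergence there is about -6, negative as expected for a sink.

Q1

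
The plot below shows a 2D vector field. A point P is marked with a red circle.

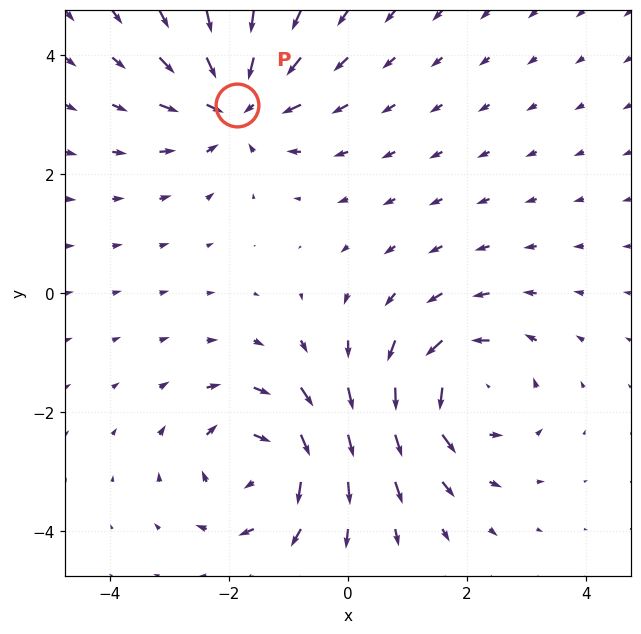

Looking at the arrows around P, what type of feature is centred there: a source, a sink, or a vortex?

sink

At P (-1.9, 3.2) the arrows converge inward. Divergence about -5, curl ≈0 — negative divergence with near-zero curl is a sink.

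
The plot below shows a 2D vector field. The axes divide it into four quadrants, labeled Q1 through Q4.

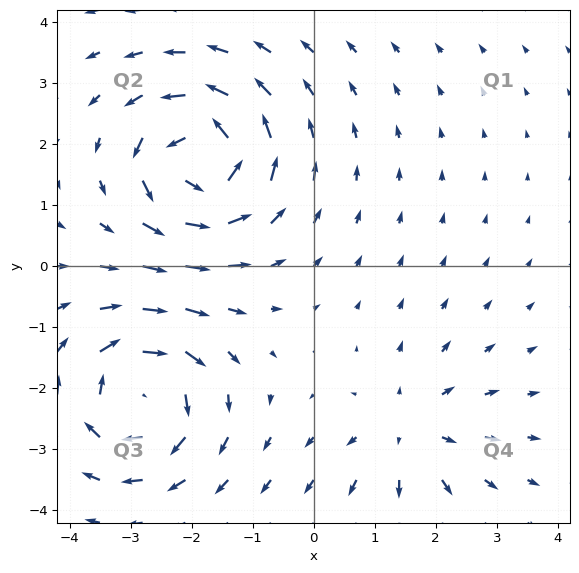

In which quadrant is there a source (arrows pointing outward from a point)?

The source sits at approximately (1.6, -2.7), which lies in quadrant Q4. The divergence there is about +3, positive as expected for a source.

Q4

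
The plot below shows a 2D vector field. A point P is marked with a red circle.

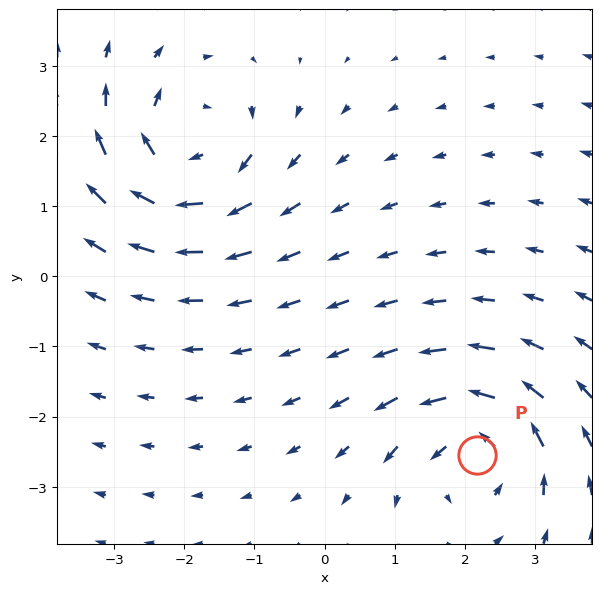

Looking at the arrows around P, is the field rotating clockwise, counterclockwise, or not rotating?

counterclockwise

Near P at (2.2, -2.6) the arrows circulate counterclockwise. The curl (z-component) there is about +6; positive curl means counterclockwise rotation.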